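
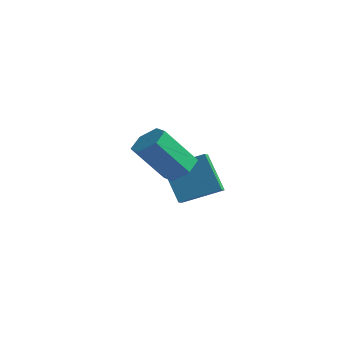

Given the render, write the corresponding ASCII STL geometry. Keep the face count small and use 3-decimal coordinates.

solid 
facet normal 0.464 0.403 -0.789
outer loop
vertex -1.047 -3.673 -0.975
vertex -1.739 -3.233 -1.157
vertex -1.156 -2.907 -0.648
endloop
endfacet
facet normal 0.877 -0.078 0.475
outer loop
vertex -1.047 -3.673 -0.975
vertex -1.156 -2.907 -0.648
vertex -2.029 -4.527 0.699
endloop
endfacet
facet normal 0.877 -0.079 0.474
outer loop
vertex -2.029 -4.527 0.699
vertex -1.156 -2.907 -0.648
vertex -2.137 -3.761 1.026
endloop
endfacet
facet normal -0.463 -0.402 0.789
outer loop
vertex -2.029 -4.527 0.699
vertex -2.137 -3.761 1.026
vertex -2.721 -4.087 0.517
endloop
endfacet
facet normal 0.464 0.403 -0.789
outer loop
vertex -1.156 -2.907 -0.648
vertex -1.739 -3.233 -1.157
vertex -1.848 -2.467 -0.83
endloop
endfacet
facet normal 0.326 0.751 0.574
outer loop
vertex -1.156 -2.907 -0.648
vertex -1.848 -2.467 -0.83
vertex -2.137 -3.761 1.026
endloop
endfacet
facet normal 0.326 0.751 0.574
outer loop
vertex -2.137 -3.761 1.026
vertex -1.848 -2.467 -0.83
vertex -2.83 -3.321 0.844
endloop
endfacet
facet normal -0.463 -0.403 0.789
outer loop
vertex -2.137 -3.761 1.026
vertex -2.83 -3.321 0.844
vertex -2.721 -4.087 0.517
endloop
endfacet
facet normal 0.464 0.403 -0.789
outer loop
vertex -1.848 -2.467 -0.83
vertex -1.739 -3.233 -1.157
vertex -2.431 -2.793 -1.339
endloop
endfacet
facet normal -0.551 0.829 0.100
outer loop
vertex -1.848 -2.467 -0.83
vertex -2.431 -2.793 -1.339
vertex -2.83 -3.321 0.844
endloop
endfacet
facet normal -0.551 0.829 0.100
outer loop
vertex -2.83 -3.321 0.844
vertex -2.431 -2.793 -1.339
vertex -3.413 -3.647 0.335
endloop
endfacet
facet normal -0.464 -0.403 0.789
outer loop
vertex -2.83 -3.321 0.844
vertex -3.413 -3.647 0.335
vertex -2.721 -4.087 0.517
endloop
endfacet
facet normal 0.463 0.402 -0.789
outer loop
vertex -2.431 -2.793 -1.339
vertex -1.739 -3.233 -1.157
vertex -2.323 -3.559 -1.666
endloop
endfacet
facet normal -0.877 0.079 -0.474
outer loop
vertex -2.431 -2.793 -1.339
vertex -2.323 -3.559 -1.666
vertex -3.413 -3.647 0.335
endloop
endfacet
facet normal -0.877 0.078 -0.474
outer loop
vertex -3.413 -3.647 0.335
vertex -2.323 -3.559 -1.666
vertex -3.304 -4.413 0.008
endloop
endfacet
facet normal -0.464 -0.403 0.789
outer loop
vertex -3.413 -3.647 0.335
vertex -3.304 -4.413 0.008
vertex -2.721 -4.087 0.517
endloop
endfacet
facet normal 0.463 0.403 -0.789
outer loop
vertex -2.323 -3.559 -1.666
vertex -1.739 -3.233 -1.157
vertex -1.63 -3.999 -1.484
endloop
endfacet
facet normal -0.326 -0.751 -0.574
outer loop
vertex -2.323 -3.559 -1.666
vertex -1.63 -3.999 -1.484
vertex -3.304 -4.413 0.008
endloop
endfacet
facet normal -0.326 -0.751 -0.574
outer loop
vertex -3.304 -4.413 0.008
vertex -1.63 -3.999 -1.484
vertex -2.612 -4.853 0.19
endloop
endfacet
facet normal -0.464 -0.403 0.789
outer loop
vertex -3.304 -4.413 0.008
vertex -2.612 -4.853 0.19
vertex -2.721 -4.087 0.517
endloop
endfacet
facet normal 0.464 0.403 -0.789
outer loop
vertex -1.63 -3.999 -1.484
vertex -1.739 -3.233 -1.157
vertex -1.047 -3.673 -0.975
endloop
endfacet
facet normal 0.551 -0.829 -0.100
outer loop
vertex -1.63 -3.999 -1.484
vertex -1.047 -3.673 -0.975
vertex -2.612 -4.853 0.19
endloop
endfacet
facet normal 0.551 -0.829 -0.100
outer loop
vertex -2.612 -4.853 0.19
vertex -1.047 -3.673 -0.975
vertex -2.029 -4.527 0.699
endloop
endfacet
facet normal -0.464 -0.403 0.789
outer loop
vertex -2.612 -4.853 0.19
vertex -2.029 -4.527 0.699
vertex -2.721 -4.087 0.517
endloop
endfacet
facet normal -0.558 0.221 0.800
outer loop
vertex -4.996 0.204 -3.292
vertex -3.538 1.235 -2.56
vertex -5.295 0.913 -3.697
endloop
endfacet
facet normal -0.755 -0.535 -0.379
outer loop
vertex -4.162 0.465 -5.32
vertex -4.996 0.204 -3.292
vertex -5.295 0.913 -3.697
endloop
endfacet
facet normal -0.558 0.221 0.800
outer loop
vertex -5.295 0.913 -3.697
vertex -3.538 1.235 -2.56
vertex -3.837 1.945 -2.965
endloop
endfacet
facet normal -0.344 0.816 -0.465
outer loop
vertex -3.837 1.945 -2.965
vertex -4.162 0.465 -5.32
vertex -5.295 0.913 -3.697
endloop
endfacet
facet normal 0.344 -0.816 0.465
outer loop
vertex -4.996 0.204 -3.292
vertex -2.405 0.787 -4.183
vertex -3.538 1.235 -2.56
endloop
endfacet
facet normal -0.755 -0.534 -0.379
outer loop
vertex -3.863 -0.245 -4.915
vertex -4.996 0.204 -3.292
vertex -4.162 0.465 -5.32
endloop
endfacet
facet normal 0.344 -0.816 0.466
outer loop
vertex -3.863 -0.245 -4.915
vertex -2.405 0.787 -4.183
vertex -4.996 0.204 -3.292
endloop
endfacet
facet normal 0.755 0.535 0.380
outer loop
vertex -3.538 1.235 -2.56
vertex -2.405 0.787 -4.183
vertex -3.837 1.945 -2.965
endloop
endfacet
facet normal -0.343 0.816 -0.465
outer loop
vertex -2.704 1.496 -4.588
vertex -4.162 0.465 -5.32
vertex -3.837 1.945 -2.965
endloop
endfacet
facet normal 0.755 0.535 0.379
outer loop
vertex -3.837 1.945 -2.965
vertex -2.405 0.787 -4.183
vertex -2.704 1.496 -4.588
endloop
endfacet
facet normal 0.558 -0.221 -0.800
outer loop
vertex -2.704 1.496 -4.588
vertex -3.863 -0.245 -4.915
vertex -4.162 0.465 -5.32
endloop
endfacet
facet normal 0.558 -0.221 -0.800
outer loop
vertex -2.405 0.787 -4.183
vertex -3.863 -0.245 -4.915
vertex -2.704 1.496 -4.588
endloop
endfacet

endsolid


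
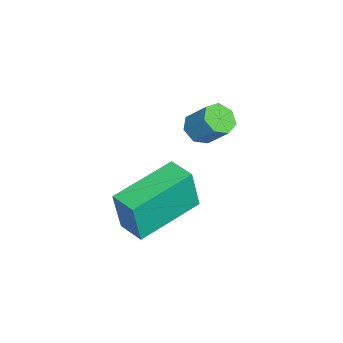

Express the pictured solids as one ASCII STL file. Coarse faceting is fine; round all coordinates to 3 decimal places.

solid 
facet normal -0.676 -0.737 -0.022
outer loop
vertex 4.281 -4.144 3.335
vertex 2.722 -2.725 3.703
vertex 4.117 -3.951 1.897
endloop
endfacet
facet normal 0.729 -0.663 -0.172
outer loop
vertex 4.718 -3.295 1.917
vertex 4.281 -4.144 3.335
vertex 4.117 -3.951 1.897
endloop
endfacet
facet normal -0.676 -0.737 -0.022
outer loop
vertex 4.117 -3.951 1.897
vertex 2.722 -2.725 3.703
vertex 2.558 -2.532 2.265
endloop
endfacet
facet normal -0.112 0.133 -0.985
outer loop
vertex 2.558 -2.532 2.265
vertex 4.718 -3.295 1.917
vertex 4.117 -3.951 1.897
endloop
endfacet
facet normal 0.112 -0.133 0.985
outer loop
vertex 4.281 -4.144 3.335
vertex 3.323 -2.069 3.723
vertex 2.722 -2.725 3.703
endloop
endfacet
facet normal 0.729 -0.663 -0.172
outer loop
vertex 4.882 -3.488 3.355
vertex 4.281 -4.144 3.335
vertex 4.718 -3.295 1.917
endloop
endfacet
facet normal 0.112 -0.133 0.985
outer loop
vertex 4.882 -3.488 3.355
vertex 3.323 -2.069 3.723
vertex 4.281 -4.144 3.335
endloop
endfacet
facet normal -0.729 0.663 0.172
outer loop
vertex 2.722 -2.725 3.703
vertex 3.323 -2.069 3.723
vertex 2.558 -2.532 2.265
endloop
endfacet
facet normal -0.112 0.133 -0.985
outer loop
vertex 3.159 -1.876 2.285
vertex 4.718 -3.295 1.917
vertex 2.558 -2.532 2.265
endloop
endfacet
facet normal -0.729 0.663 0.172
outer loop
vertex 2.558 -2.532 2.265
vertex 3.323 -2.069 3.723
vertex 3.159 -1.876 2.285
endloop
endfacet
facet normal 0.676 0.737 0.022
outer loop
vertex 3.159 -1.876 2.285
vertex 4.882 -3.488 3.355
vertex 4.718 -3.295 1.917
endloop
endfacet
facet normal 0.676 0.737 0.022
outer loop
vertex 3.323 -2.069 3.723
vertex 4.882 -3.488 3.355
vertex 3.159 -1.876 2.285
endloop
endfacet
facet normal -0.316 -0.587 -0.745
outer loop
vertex 1.18 -2.312 3.361
vertex 0.64 -2.208 3.508
vertex 0.97 -1.921 3.142
endloop
endfacet
facet normal 0.848 0.176 -0.499
outer loop
vertex 1.18 -2.312 3.361
vertex 0.97 -1.921 3.142
vertex 1.521 -1.676 4.165
endloop
endfacet
facet normal 0.848 0.176 -0.499
outer loop
vertex 1.521 -1.676 4.165
vertex 0.97 -1.921 3.142
vertex 1.311 -1.286 3.946
endloop
endfacet
facet normal 0.315 0.588 0.745
outer loop
vertex 1.521 -1.676 4.165
vertex 1.311 -1.286 3.946
vertex 0.98 -1.572 4.312
endloop
endfacet
facet normal -0.315 -0.588 -0.745
outer loop
vertex 0.97 -1.921 3.142
vertex 0.64 -2.208 3.508
vertex 0.51 -1.747 3.199
endloop
endfacet
facet normal 0.194 0.728 -0.657
outer loop
vertex 0.97 -1.921 3.142
vertex 0.51 -1.747 3.199
vertex 1.311 -1.286 3.946
endloop
endfacet
facet normal 0.195 0.727 -0.658
outer loop
vertex 1.311 -1.286 3.946
vertex 0.51 -1.747 3.199
vertex 0.851 -1.111 4.003
endloop
endfacet
facet normal 0.316 0.588 0.745
outer loop
vertex 1.311 -1.286 3.946
vertex 0.851 -1.111 4.003
vertex 0.98 -1.572 4.312
endloop
endfacet
facet normal -0.315 -0.588 -0.745
outer loop
vertex 0.51 -1.747 3.199
vertex 0.64 -2.208 3.508
vertex 0.148 -1.919 3.488
endloop
endfacet
facet normal -0.603 0.730 -0.321
outer loop
vertex 0.51 -1.747 3.199
vertex 0.148 -1.919 3.488
vertex 0.851 -1.111 4.003
endloop
endfacet
facet normal -0.604 0.730 -0.320
outer loop
vertex 0.851 -1.111 4.003
vertex 0.148 -1.919 3.488
vertex 0.489 -1.284 4.292
endloop
endfacet
facet normal 0.314 0.588 0.746
outer loop
vertex 0.851 -1.111 4.003
vertex 0.489 -1.284 4.292
vertex 0.98 -1.572 4.312
endloop
endfacet
facet normal -0.315 -0.589 -0.744
outer loop
vertex 0.148 -1.919 3.488
vertex 0.64 -2.208 3.508
vertex 0.156 -2.309 3.793
endloop
endfacet
facet normal -0.949 0.182 0.258
outer loop
vertex 0.148 -1.919 3.488
vertex 0.156 -2.309 3.793
vertex 0.489 -1.284 4.292
endloop
endfacet
facet normal -0.949 0.183 0.258
outer loop
vertex 0.489 -1.284 4.292
vertex 0.156 -2.309 3.793
vertex 0.497 -1.673 4.597
endloop
endfacet
facet normal 0.315 0.590 0.744
outer loop
vertex 0.489 -1.284 4.292
vertex 0.497 -1.673 4.597
vertex 0.98 -1.572 4.312
endloop
endfacet
facet normal -0.315 -0.589 -0.744
outer loop
vertex 0.156 -2.309 3.793
vertex 0.64 -2.208 3.508
vertex 0.528 -2.622 3.883
endloop
endfacet
facet normal -0.578 -0.502 0.643
outer loop
vertex 0.156 -2.309 3.793
vertex 0.528 -2.622 3.883
vertex 0.497 -1.673 4.597
endloop
endfacet
facet normal -0.579 -0.502 0.642
outer loop
vertex 0.497 -1.673 4.597
vertex 0.528 -2.622 3.883
vertex 0.869 -1.987 4.687
endloop
endfacet
facet normal 0.316 0.588 0.744
outer loop
vertex 0.497 -1.673 4.597
vertex 0.869 -1.987 4.687
vertex 0.98 -1.572 4.312
endloop
endfacet
facet normal -0.316 -0.589 -0.744
outer loop
vertex 0.528 -2.622 3.883
vertex 0.64 -2.208 3.508
vertex 0.984 -2.624 3.691
endloop
endfacet
facet normal 0.225 -0.809 0.543
outer loop
vertex 0.528 -2.622 3.883
vertex 0.984 -2.624 3.691
vertex 0.869 -1.987 4.687
endloop
endfacet
facet normal 0.227 -0.808 0.543
outer loop
vertex 0.869 -1.987 4.687
vertex 0.984 -2.624 3.691
vertex 1.325 -1.988 4.495
endloop
endfacet
facet normal 0.315 0.589 0.745
outer loop
vertex 0.869 -1.987 4.687
vertex 1.325 -1.988 4.495
vertex 0.98 -1.572 4.312
endloop
endfacet
facet normal -0.316 -0.589 -0.744
outer loop
vertex 0.984 -2.624 3.691
vertex 0.64 -2.208 3.508
vertex 1.18 -2.312 3.361
endloop
endfacet
facet normal 0.862 -0.505 0.034
outer loop
vertex 0.984 -2.624 3.691
vertex 1.18 -2.312 3.361
vertex 1.325 -1.988 4.495
endloop
endfacet
facet normal 0.862 -0.505 0.034
outer loop
vertex 1.325 -1.988 4.495
vertex 1.18 -2.312 3.361
vertex 1.521 -1.676 4.165
endloop
endfacet
facet normal 0.315 0.589 0.744
outer loop
vertex 1.325 -1.988 4.495
vertex 1.521 -1.676 4.165
vertex 0.98 -1.572 4.312
endloop
endfacet

endsolid


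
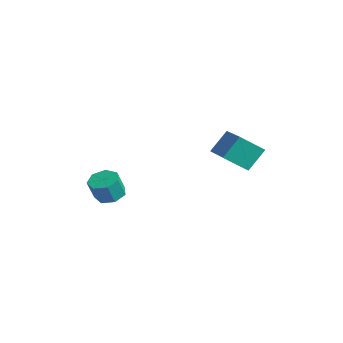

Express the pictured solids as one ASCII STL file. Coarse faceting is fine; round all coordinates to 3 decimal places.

solid 
facet normal -0.917 0.275 -0.290
outer loop
vertex 0.574 2.495 1.674
vertex 1.035 3.301 0.979
vertex 0.615 1.743 0.831
endloop
endfacet
facet normal -0.398 -0.694 0.600
outer loop
vertex 2.165 1.279 1.321
vertex 0.574 2.495 1.674
vertex 0.615 1.743 0.831
endloop
endfacet
facet normal -0.917 0.275 -0.291
outer loop
vertex 0.615 1.743 0.831
vertex 1.035 3.301 0.979
vertex 1.077 2.549 0.136
endloop
endfacet
facet normal 0.037 -0.665 -0.746
outer loop
vertex 1.077 2.549 0.136
vertex 2.165 1.279 1.321
vertex 0.615 1.743 0.831
endloop
endfacet
facet normal -0.037 0.665 0.746
outer loop
vertex 0.574 2.495 1.674
vertex 2.585 2.837 1.469
vertex 1.035 3.301 0.979
endloop
endfacet
facet normal -0.398 -0.694 0.600
outer loop
vertex 2.123 2.031 2.164
vertex 0.574 2.495 1.674
vertex 2.165 1.279 1.321
endloop
endfacet
facet normal -0.037 0.665 0.746
outer loop
vertex 2.123 2.031 2.164
vertex 2.585 2.837 1.469
vertex 0.574 2.495 1.674
endloop
endfacet
facet normal 0.397 0.694 -0.600
outer loop
vertex 1.035 3.301 0.979
vertex 2.585 2.837 1.469
vertex 1.077 2.549 0.136
endloop
endfacet
facet normal 0.037 -0.665 -0.746
outer loop
vertex 2.626 2.085 0.626
vertex 2.165 1.279 1.321
vertex 1.077 2.549 0.136
endloop
endfacet
facet normal 0.398 0.694 -0.600
outer loop
vertex 1.077 2.549 0.136
vertex 2.585 2.837 1.469
vertex 2.626 2.085 0.626
endloop
endfacet
facet normal 0.917 -0.274 0.290
outer loop
vertex 2.626 2.085 0.626
vertex 2.123 2.031 2.164
vertex 2.165 1.279 1.321
endloop
endfacet
facet normal 0.917 -0.275 0.290
outer loop
vertex 2.585 2.837 1.469
vertex 2.123 2.031 2.164
vertex 2.626 2.085 0.626
endloop
endfacet
facet normal -0.074 0.361 -0.929
outer loop
vertex -2.515 -0.106 -2.451
vertex -3.047 -0.467 -2.549
vertex -3.006 0.138 -2.317
endloop
endfacet
facet normal 0.488 0.826 0.283
outer loop
vertex -2.515 -0.106 -2.451
vertex -3.006 0.138 -2.317
vertex -2.441 -0.472 -1.512
endloop
endfacet
facet normal 0.490 0.825 0.282
outer loop
vertex -2.441 -0.472 -1.512
vertex -3.006 0.138 -2.317
vertex -2.931 -0.227 -1.378
endloop
endfacet
facet normal 0.073 -0.362 0.929
outer loop
vertex -2.441 -0.472 -1.512
vertex -2.931 -0.227 -1.378
vertex -2.973 -0.833 -1.611
endloop
endfacet
facet normal -0.073 0.361 -0.930
outer loop
vertex -3.006 0.138 -2.317
vertex -3.047 -0.467 -2.549
vertex -3.527 -0.073 -2.358
endloop
endfacet
facet normal -0.374 0.854 0.362
outer loop
vertex -3.006 0.138 -2.317
vertex -3.527 -0.073 -2.358
vertex -2.931 -0.227 -1.378
endloop
endfacet
facet normal -0.374 0.854 0.361
outer loop
vertex -2.931 -0.227 -1.378
vertex -3.527 -0.073 -2.358
vertex -3.453 -0.438 -1.419
endloop
endfacet
facet normal 0.073 -0.362 0.929
outer loop
vertex -2.931 -0.227 -1.378
vertex -3.453 -0.438 -1.419
vertex -2.973 -0.833 -1.611
endloop
endfacet
facet normal -0.073 0.362 -0.929
outer loop
vertex -3.527 -0.073 -2.358
vertex -3.047 -0.467 -2.549
vertex -3.687 -0.581 -2.543
endloop
endfacet
facet normal -0.956 0.240 0.169
outer loop
vertex -3.527 -0.073 -2.358
vertex -3.687 -0.581 -2.543
vertex -3.453 -0.438 -1.419
endloop
endfacet
facet normal -0.956 0.239 0.169
outer loop
vertex -3.453 -0.438 -1.419
vertex -3.687 -0.581 -2.543
vertex -3.613 -0.947 -1.604
endloop
endfacet
facet normal 0.075 -0.361 0.929
outer loop
vertex -3.453 -0.438 -1.419
vertex -3.613 -0.947 -1.604
vertex -2.973 -0.833 -1.611
endloop
endfacet
facet normal -0.073 0.362 -0.929
outer loop
vertex -3.687 -0.581 -2.543
vertex -3.047 -0.467 -2.549
vertex -3.365 -1.003 -2.733
endloop
endfacet
facet normal -0.818 -0.555 -0.152
outer loop
vertex -3.687 -0.581 -2.543
vertex -3.365 -1.003 -2.733
vertex -3.613 -0.947 -1.604
endloop
endfacet
facet normal -0.818 -0.555 -0.152
outer loop
vertex -3.613 -0.947 -1.604
vertex -3.365 -1.003 -2.733
vertex -3.291 -1.369 -1.794
endloop
endfacet
facet normal 0.075 -0.362 0.929
outer loop
vertex -3.613 -0.947 -1.604
vertex -3.291 -1.369 -1.794
vertex -2.973 -0.833 -1.611
endloop
endfacet
facet normal -0.074 0.363 -0.929
outer loop
vertex -3.365 -1.003 -2.733
vertex -3.047 -0.467 -2.549
vertex -2.804 -1.022 -2.785
endloop
endfacet
facet normal -0.065 -0.931 -0.358
outer loop
vertex -3.365 -1.003 -2.733
vertex -2.804 -1.022 -2.785
vertex -3.291 -1.369 -1.794
endloop
endfacet
facet normal -0.065 -0.931 -0.358
outer loop
vertex -3.291 -1.369 -1.794
vertex -2.804 -1.022 -2.785
vertex -2.73 -1.388 -1.846
endloop
endfacet
facet normal 0.074 -0.361 0.930
outer loop
vertex -3.291 -1.369 -1.794
vertex -2.73 -1.388 -1.846
vertex -2.973 -0.833 -1.611
endloop
endfacet
facet normal -0.073 0.363 -0.929
outer loop
vertex -2.804 -1.022 -2.785
vertex -3.047 -0.467 -2.549
vertex -2.426 -0.623 -2.659
endloop
endfacet
facet normal 0.738 -0.607 -0.295
outer loop
vertex -2.804 -1.022 -2.785
vertex -2.426 -0.623 -2.659
vertex -2.73 -1.388 -1.846
endloop
endfacet
facet normal 0.737 -0.607 -0.296
outer loop
vertex -2.73 -1.388 -1.846
vertex -2.426 -0.623 -2.659
vertex -2.351 -0.989 -1.721
endloop
endfacet
facet normal 0.074 -0.361 0.930
outer loop
vertex -2.73 -1.388 -1.846
vertex -2.351 -0.989 -1.721
vertex -2.973 -0.833 -1.611
endloop
endfacet
facet normal -0.074 0.361 -0.930
outer loop
vertex -2.426 -0.623 -2.659
vertex -3.047 -0.467 -2.549
vertex -2.515 -0.106 -2.451
endloop
endfacet
facet normal 0.985 0.174 -0.011
outer loop
vertex -2.426 -0.623 -2.659
vertex -2.515 -0.106 -2.451
vertex -2.351 -0.989 -1.721
endloop
endfacet
facet normal 0.984 0.175 -0.009
outer loop
vertex -2.351 -0.989 -1.721
vertex -2.515 -0.106 -2.451
vertex -2.441 -0.472 -1.512
endloop
endfacet
facet normal 0.073 -0.363 0.929
outer loop
vertex -2.351 -0.989 -1.721
vertex -2.441 -0.472 -1.512
vertex -2.973 -0.833 -1.611
endloop
endfacet

endsolid


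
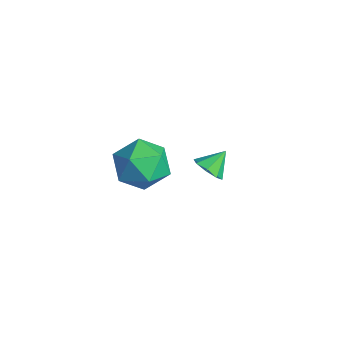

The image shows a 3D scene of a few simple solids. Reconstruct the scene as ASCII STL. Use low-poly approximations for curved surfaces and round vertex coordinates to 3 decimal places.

solid 
facet normal -0.648 0.719 -0.249
outer loop
vertex 2.549 -2.979 0.534
vertex 1.786 -3.384 1.349
vertex 2.588 -2.559 1.644
endloop
endfacet
facet normal 0.024 0.935 -0.355
outer loop
vertex 2.549 -2.979 0.534
vertex 2.588 -2.559 1.644
vertex 3.597 -2.804 1.066
endloop
endfacet
facet normal 0.332 0.481 -0.812
outer loop
vertex 2.549 -2.979 0.534
vertex 3.597 -2.804 1.066
vertex 3.418 -3.781 0.414
endloop
endfacet
facet normal -0.150 -0.015 -0.989
outer loop
vertex 2.549 -2.979 0.534
vertex 3.418 -3.781 0.414
vertex 2.299 -4.14 0.589
endloop
endfacet
facet normal -0.756 0.132 -0.642
outer loop
vertex 2.549 -2.979 0.534
vertex 2.299 -4.14 0.589
vertex 1.786 -3.384 1.349
endloop
endfacet
facet normal 0.369 0.890 0.267
outer loop
vertex 3.597 -2.804 1.066
vertex 2.588 -2.559 1.644
vertex 3.481 -3.1 2.211
endloop
endfacet
facet normal -0.718 0.541 0.438
outer loop
vertex 2.588 -2.559 1.644
vertex 1.786 -3.384 1.349
vertex 2.362 -3.459 2.386
endloop
endfacet
facet normal -0.892 -0.408 -0.196
outer loop
vertex 1.786 -3.384 1.349
vertex 2.299 -4.14 0.589
vertex 2.183 -4.436 1.734
endloop
endfacet
facet normal 0.089 -0.647 -0.757
outer loop
vertex 2.299 -4.14 0.589
vertex 3.418 -3.781 0.414
vertex 3.192 -4.681 1.156
endloop
endfacet
facet normal 0.868 0.155 -0.471
outer loop
vertex 3.418 -3.781 0.414
vertex 3.597 -2.804 1.066
vertex 3.994 -3.856 1.451
endloop
endfacet
facet normal 0.150 0.015 0.989
outer loop
vertex 3.231 -4.261 2.266
vertex 3.481 -3.1 2.211
vertex 2.362 -3.459 2.386
endloop
endfacet
facet normal -0.332 -0.481 0.812
outer loop
vertex 3.231 -4.261 2.266
vertex 2.362 -3.459 2.386
vertex 2.183 -4.436 1.734
endloop
endfacet
facet normal -0.024 -0.935 0.355
outer loop
vertex 3.231 -4.261 2.266
vertex 2.183 -4.436 1.734
vertex 3.192 -4.681 1.156
endloop
endfacet
facet normal 0.648 -0.719 0.249
outer loop
vertex 3.231 -4.261 2.266
vertex 3.192 -4.681 1.156
vertex 3.994 -3.856 1.451
endloop
endfacet
facet normal 0.756 -0.132 0.642
outer loop
vertex 3.231 -4.261 2.266
vertex 3.994 -3.856 1.451
vertex 3.481 -3.1 2.211
endloop
endfacet
facet normal -0.089 0.647 0.757
outer loop
vertex 2.362 -3.459 2.386
vertex 3.481 -3.1 2.211
vertex 2.588 -2.559 1.644
endloop
endfacet
facet normal -0.868 -0.155 0.471
outer loop
vertex 2.183 -4.436 1.734
vertex 2.362 -3.459 2.386
vertex 1.786 -3.384 1.349
endloop
endfacet
facet normal -0.369 -0.890 -0.267
outer loop
vertex 3.192 -4.681 1.156
vertex 2.183 -4.436 1.734
vertex 2.299 -4.14 0.589
endloop
endfacet
facet normal 0.718 -0.541 -0.438
outer loop
vertex 3.994 -3.856 1.451
vertex 3.192 -4.681 1.156
vertex 3.418 -3.781 0.414
endloop
endfacet
facet normal 0.892 0.408 0.196
outer loop
vertex 3.481 -3.1 2.211
vertex 3.994 -3.856 1.451
vertex 3.597 -2.804 1.066
endloop
endfacet
facet normal 0.098 -0.754 -0.649
outer loop
vertex 0.669 0.939 -3.67
vertex 0.096 0.604 -3.367
vertex 0.186 1.083 -3.91
endloop
endfacet
facet normal 0.372 0.905 -0.206
outer loop
vertex 0.669 0.939 -3.67
vertex 0.186 1.083 -3.91
vertex -0.016 1.456 -2.633
endloop
endfacet
facet normal 0.098 -0.754 -0.649
outer loop
vertex 0.186 1.083 -3.91
vertex 0.096 0.604 -3.367
vertex -0.351 0.946 -3.832
endloop
endfacet
facet normal -0.277 0.910 -0.310
outer loop
vertex 0.186 1.083 -3.91
vertex -0.351 0.946 -3.832
vertex -0.016 1.456 -2.633
endloop
endfacet
facet normal 0.098 -0.754 -0.649
outer loop
vertex -0.351 0.946 -3.832
vertex 0.096 0.604 -3.367
vertex -0.625 0.609 -3.482
endloop
endfacet
facet normal -0.794 0.607 -0.037
outer loop
vertex -0.351 0.946 -3.832
vertex -0.625 0.609 -3.482
vertex -0.016 1.456 -2.633
endloop
endfacet
facet normal 0.098 -0.754 -0.650
outer loop
vertex -0.625 0.609 -3.482
vertex 0.096 0.604 -3.367
vertex -0.478 0.268 -3.064
endloop
endfacet
facet normal -0.875 0.176 0.451
outer loop
vertex -0.625 0.609 -3.482
vertex -0.478 0.268 -3.064
vertex -0.016 1.456 -2.633
endloop
endfacet
facet normal 0.100 -0.755 -0.648
outer loop
vertex -0.478 0.268 -3.064
vertex 0.096 0.604 -3.367
vertex 0.006 0.125 -2.823
endloop
endfacet
facet normal -0.473 -0.132 0.871
outer loop
vertex -0.478 0.268 -3.064
vertex 0.006 0.125 -2.823
vertex -0.016 1.456 -2.633
endloop
endfacet
facet normal 0.097 -0.755 -0.649
outer loop
vertex 0.006 0.125 -2.823
vertex 0.096 0.604 -3.367
vertex 0.542 0.261 -2.901
endloop
endfacet
facet normal 0.176 -0.136 0.975
outer loop
vertex 0.006 0.125 -2.823
vertex 0.542 0.261 -2.901
vertex -0.016 1.456 -2.633
endloop
endfacet
facet normal 0.099 -0.754 -0.650
outer loop
vertex 0.542 0.261 -2.901
vertex 0.096 0.604 -3.367
vertex 0.816 0.599 -3.251
endloop
endfacet
facet normal 0.692 0.166 0.702
outer loop
vertex 0.542 0.261 -2.901
vertex 0.816 0.599 -3.251
vertex -0.016 1.456 -2.633
endloop
endfacet
facet normal 0.099 -0.755 -0.648
outer loop
vertex 0.816 0.599 -3.251
vertex 0.096 0.604 -3.367
vertex 0.669 0.939 -3.67
endloop
endfacet
facet normal 0.773 0.597 0.213
outer loop
vertex 0.816 0.599 -3.251
vertex 0.669 0.939 -3.67
vertex -0.016 1.456 -2.633
endloop
endfacet

endsolid


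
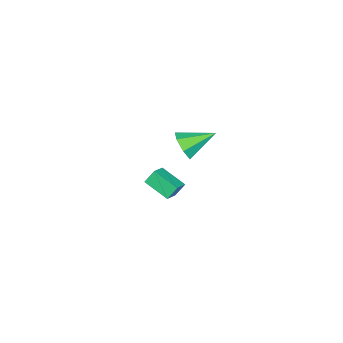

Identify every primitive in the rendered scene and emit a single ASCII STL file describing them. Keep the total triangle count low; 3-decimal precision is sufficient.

solid 
facet normal 0.568 -0.696 -0.439
outer loop
vertex 3.318 1.663 4.076
vertex 2.89 1.772 3.35
vertex 3.59 2.174 3.618
endloop
endfacet
facet normal 0.435 0.461 0.773
outer loop
vertex 3.318 1.663 4.076
vertex 3.59 2.174 3.618
vertex 1.93 2.948 4.09
endloop
endfacet
facet normal 0.568 -0.697 -0.438
outer loop
vertex 3.59 2.174 3.618
vertex 2.89 1.772 3.35
vertex 3.335 2.381 2.958
endloop
endfacet
facet normal 0.445 0.889 0.107
outer loop
vertex 3.59 2.174 3.618
vertex 3.335 2.381 2.958
vertex 1.93 2.948 4.09
endloop
endfacet
facet normal 0.568 -0.697 -0.438
outer loop
vertex 3.335 2.381 2.958
vertex 2.89 1.772 3.35
vertex 2.745 2.13 2.592
endloop
endfacet
facet normal -0.056 0.863 -0.502
outer loop
vertex 3.335 2.381 2.958
vertex 2.745 2.13 2.592
vertex 1.93 2.948 4.09
endloop
endfacet
facet normal 0.569 -0.696 -0.438
outer loop
vertex 2.745 2.13 2.592
vertex 2.89 1.772 3.35
vertex 2.265 1.609 2.797
endloop
endfacet
facet normal -0.693 0.403 -0.597
outer loop
vertex 2.745 2.13 2.592
vertex 2.265 1.609 2.797
vertex 1.93 2.948 4.09
endloop
endfacet
facet normal 0.569 -0.695 -0.439
outer loop
vertex 2.265 1.609 2.797
vertex 2.89 1.772 3.35
vertex 2.256 1.21 3.418
endloop
endfacet
facet normal -0.984 -0.143 -0.106
outer loop
vertex 2.265 1.609 2.797
vertex 2.256 1.21 3.418
vertex 1.93 2.948 4.09
endloop
endfacet
facet normal 0.570 -0.696 -0.438
outer loop
vertex 2.256 1.21 3.418
vertex 2.89 1.772 3.35
vertex 2.724 1.235 3.987
endloop
endfacet
facet normal -0.711 -0.366 0.601
outer loop
vertex 2.256 1.21 3.418
vertex 2.724 1.235 3.987
vertex 1.93 2.948 4.09
endloop
endfacet
facet normal 0.568 -0.696 -0.439
outer loop
vertex 2.724 1.235 3.987
vertex 2.89 1.772 3.35
vertex 3.318 1.663 4.076
endloop
endfacet
facet normal -0.079 -0.096 0.992
outer loop
vertex 2.724 1.235 3.987
vertex 3.318 1.663 4.076
vertex 1.93 2.948 4.09
endloop
endfacet
facet normal -0.913 -0.073 -0.402
outer loop
vertex -1.328 -1.834 -2.573
vertex -1.167 -0.433 -3.192
vertex -0.977 -2.198 -3.305
endloop
endfacet
facet normal -0.105 -0.910 0.402
outer loop
vertex -0.073 -2.127 -2.908
vertex -1.328 -1.834 -2.573
vertex -0.977 -2.198 -3.305
endloop
endfacet
facet normal -0.913 -0.073 -0.401
outer loop
vertex -0.977 -2.198 -3.305
vertex -1.167 -0.433 -3.192
vertex -0.816 -0.798 -3.925
endloop
endfacet
facet normal 0.394 -0.410 -0.823
outer loop
vertex -0.816 -0.798 -3.925
vertex -0.073 -2.127 -2.908
vertex -0.977 -2.198 -3.305
endloop
endfacet
facet normal -0.394 0.409 0.823
outer loop
vertex -1.328 -1.834 -2.573
vertex -0.263 -0.362 -2.795
vertex -1.167 -0.433 -3.192
endloop
endfacet
facet normal -0.105 -0.909 0.403
outer loop
vertex -0.424 -1.762 -2.175
vertex -1.328 -1.834 -2.573
vertex -0.073 -2.127 -2.908
endloop
endfacet
facet normal -0.395 0.410 0.822
outer loop
vertex -0.424 -1.762 -2.175
vertex -0.263 -0.362 -2.795
vertex -1.328 -1.834 -2.573
endloop
endfacet
facet normal 0.105 0.909 -0.402
outer loop
vertex -1.167 -0.433 -3.192
vertex -0.263 -0.362 -2.795
vertex -0.816 -0.798 -3.925
endloop
endfacet
facet normal 0.395 -0.409 -0.823
outer loop
vertex 0.088 -0.726 -3.527
vertex -0.073 -2.127 -2.908
vertex -0.816 -0.798 -3.925
endloop
endfacet
facet normal 0.105 0.910 -0.402
outer loop
vertex -0.816 -0.798 -3.925
vertex -0.263 -0.362 -2.795
vertex 0.088 -0.726 -3.527
endloop
endfacet
facet normal 0.913 0.072 0.401
outer loop
vertex 0.088 -0.726 -3.527
vertex -0.424 -1.762 -2.175
vertex -0.073 -2.127 -2.908
endloop
endfacet
facet normal 0.913 0.073 0.402
outer loop
vertex -0.263 -0.362 -2.795
vertex -0.424 -1.762 -2.175
vertex 0.088 -0.726 -3.527
endloop
endfacet

endsolid


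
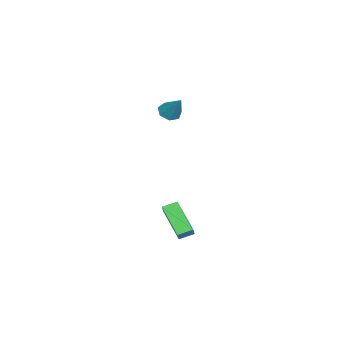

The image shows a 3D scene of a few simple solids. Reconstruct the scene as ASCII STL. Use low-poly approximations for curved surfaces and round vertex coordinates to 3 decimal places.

solid 
facet normal -0.714 -0.065 -0.697
outer loop
vertex 1.669 -0.754 -3.721
vertex 1.305 0.037 -3.422
vertex 2.934 0.358 -5.122
endloop
endfacet
facet normal 0.395 -0.859 -0.325
outer loop
vertex 3.655 0.423 -4.418
vertex 1.669 -0.754 -3.721
vertex 2.934 0.358 -5.122
endloop
endfacet
facet normal -0.714 -0.065 -0.697
outer loop
vertex 2.934 0.358 -5.122
vertex 1.305 0.037 -3.422
vertex 2.57 1.148 -4.823
endloop
endfacet
facet normal 0.578 0.508 -0.639
outer loop
vertex 2.57 1.148 -4.823
vertex 3.655 0.423 -4.418
vertex 2.934 0.358 -5.122
endloop
endfacet
facet normal -0.578 -0.508 0.639
outer loop
vertex 1.669 -0.754 -3.721
vertex 2.026 0.102 -2.718
vertex 1.305 0.037 -3.422
endloop
endfacet
facet normal 0.395 -0.859 -0.324
outer loop
vertex 2.39 -0.688 -3.017
vertex 1.669 -0.754 -3.721
vertex 3.655 0.423 -4.418
endloop
endfacet
facet normal -0.578 -0.508 0.639
outer loop
vertex 2.39 -0.688 -3.017
vertex 2.026 0.102 -2.718
vertex 1.669 -0.754 -3.721
endloop
endfacet
facet normal -0.395 0.859 0.325
outer loop
vertex 1.305 0.037 -3.422
vertex 2.026 0.102 -2.718
vertex 2.57 1.148 -4.823
endloop
endfacet
facet normal 0.578 0.508 -0.639
outer loop
vertex 3.291 1.214 -4.119
vertex 3.655 0.423 -4.418
vertex 2.57 1.148 -4.823
endloop
endfacet
facet normal -0.396 0.859 0.325
outer loop
vertex 2.57 1.148 -4.823
vertex 2.026 0.102 -2.718
vertex 3.291 1.214 -4.119
endloop
endfacet
facet normal 0.714 0.065 0.697
outer loop
vertex 3.291 1.214 -4.119
vertex 2.39 -0.688 -3.017
vertex 3.655 0.423 -4.418
endloop
endfacet
facet normal 0.714 0.065 0.697
outer loop
vertex 2.026 0.102 -2.718
vertex 2.39 -0.688 -3.017
vertex 3.291 1.214 -4.119
endloop
endfacet
facet normal -0.462 -0.469 -0.753
outer loop
vertex -0.428 -0.833 2.339
vertex -1.009 -0.927 2.754
vertex -0.854 -0.377 2.316
endloop
endfacet
facet normal 0.695 0.632 -0.343
outer loop
vertex -0.428 -0.833 2.339
vertex -0.854 -0.377 2.316
vertex -0.231 -0.133 4.026
endloop
endfacet
facet normal -0.461 -0.470 -0.753
outer loop
vertex -0.854 -0.377 2.316
vertex -1.009 -0.927 2.754
vertex -1.397 -0.335 2.622
endloop
endfacet
facet normal -0.003 0.990 -0.140
outer loop
vertex -0.854 -0.377 2.316
vertex -1.397 -0.335 2.622
vertex -0.231 -0.133 4.026
endloop
endfacet
facet normal -0.460 -0.470 -0.754
outer loop
vertex -1.397 -0.335 2.622
vertex -1.009 -0.927 2.754
vertex -1.648 -0.739 3.027
endloop
endfacet
facet normal -0.574 0.729 0.372
outer loop
vertex -1.397 -0.335 2.622
vertex -1.648 -0.739 3.027
vertex -0.231 -0.133 4.026
endloop
endfacet
facet normal -0.460 -0.470 -0.753
outer loop
vertex -1.648 -0.739 3.027
vertex -1.009 -0.927 2.754
vertex -1.418 -1.284 3.227
endloop
endfacet
facet normal -0.589 0.047 0.807
outer loop
vertex -1.648 -0.739 3.027
vertex -1.418 -1.284 3.227
vertex -0.231 -0.133 4.026
endloop
endfacet
facet normal -0.461 -0.469 -0.753
outer loop
vertex -1.418 -1.284 3.227
vertex -1.009 -0.927 2.754
vertex -0.88 -1.561 3.07
endloop
endfacet
facet normal -0.036 -0.545 0.838
outer loop
vertex -1.418 -1.284 3.227
vertex -0.88 -1.561 3.07
vertex -0.231 -0.133 4.026
endloop
endfacet
facet normal -0.461 -0.469 -0.753
outer loop
vertex -0.88 -1.561 3.07
vertex -1.009 -0.927 2.754
vertex -0.439 -1.36 2.675
endloop
endfacet
facet normal 0.668 -0.599 0.441
outer loop
vertex -0.88 -1.561 3.07
vertex -0.439 -1.36 2.675
vertex -0.231 -0.133 4.026
endloop
endfacet
facet normal -0.461 -0.470 -0.752
outer loop
vertex -0.439 -1.36 2.675
vertex -1.009 -0.927 2.754
vertex -0.428 -0.833 2.339
endloop
endfacet
facet normal 0.994 -0.075 -0.085
outer loop
vertex -0.439 -1.36 2.675
vertex -0.428 -0.833 2.339
vertex -0.231 -0.133 4.026
endloop
endfacet

endsolid


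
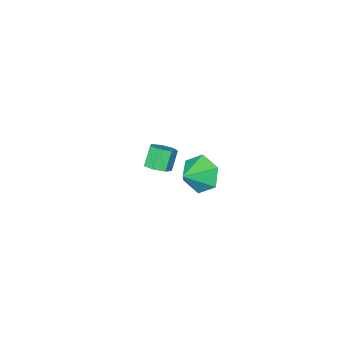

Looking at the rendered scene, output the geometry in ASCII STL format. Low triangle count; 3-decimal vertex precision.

solid 
facet normal -0.890 -0.150 -0.431
outer loop
vertex -3.107 -2.582 -4.272
vertex -3.559 -1.887 -3.58
vertex -3.164 -1.533 -4.52
endloop
endfacet
facet normal 0.887 -0.060 -0.458
outer loop
vertex -3.107 -2.582 -4.272
vertex -3.164 -1.533 -4.52
vertex -2.401 -1.693 -3.02
endloop
endfacet
facet normal -0.890 -0.149 -0.430
outer loop
vertex -3.164 -1.533 -4.52
vertex -3.559 -1.887 -3.58
vertex -3.615 -0.838 -3.828
endloop
endfacet
facet normal 0.667 0.697 -0.265
outer loop
vertex -3.164 -1.533 -4.52
vertex -3.615 -0.838 -3.828
vertex -2.401 -1.693 -3.02
endloop
endfacet
facet normal -0.890 -0.149 -0.430
outer loop
vertex -3.615 -0.838 -3.828
vertex -3.559 -1.887 -3.58
vertex -4.01 -1.192 -2.887
endloop
endfacet
facet normal 0.300 0.845 0.444
outer loop
vertex -3.615 -0.838 -3.828
vertex -4.01 -1.192 -2.887
vertex -2.401 -1.693 -3.02
endloop
endfacet
facet normal -0.891 -0.150 -0.429
outer loop
vertex -4.01 -1.192 -2.887
vertex -3.559 -1.887 -3.58
vertex -3.953 -2.242 -2.639
endloop
endfacet
facet normal 0.153 0.235 0.960
outer loop
vertex -4.01 -1.192 -2.887
vertex -3.953 -2.242 -2.639
vertex -2.401 -1.693 -3.02
endloop
endfacet
facet normal -0.890 -0.150 -0.430
outer loop
vertex -3.953 -2.242 -2.639
vertex -3.559 -1.887 -3.58
vertex -3.502 -2.937 -3.331
endloop
endfacet
facet normal 0.373 -0.522 0.767
outer loop
vertex -3.953 -2.242 -2.639
vertex -3.502 -2.937 -3.331
vertex -2.401 -1.693 -3.02
endloop
endfacet
facet normal -0.890 -0.150 -0.430
outer loop
vertex -3.502 -2.937 -3.331
vertex -3.559 -1.887 -3.58
vertex -3.107 -2.582 -4.272
endloop
endfacet
facet normal 0.740 -0.670 0.058
outer loop
vertex -3.502 -2.937 -3.331
vertex -3.107 -2.582 -4.272
vertex -2.401 -1.693 -3.02
endloop
endfacet
facet normal 0.479 0.235 -0.846
outer loop
vertex 1.643 1.598 1.889
vertex 1.212 1.313 1.566
vertex 1.233 1.897 1.74
endloop
endfacet
facet normal 0.412 0.791 0.452
outer loop
vertex 1.643 1.598 1.889
vertex 1.233 1.897 1.74
vertex 1.14 1.352 2.778
endloop
endfacet
facet normal 0.412 0.791 0.452
outer loop
vertex 1.14 1.352 2.778
vertex 1.233 1.897 1.74
vertex 0.73 1.651 2.628
endloop
endfacet
facet normal -0.480 -0.234 0.846
outer loop
vertex 1.14 1.352 2.778
vertex 0.73 1.651 2.628
vertex 0.708 1.067 2.454
endloop
endfacet
facet normal 0.480 0.235 -0.845
outer loop
vertex 1.233 1.897 1.74
vertex 1.212 1.313 1.566
vertex 0.807 1.756 1.459
endloop
endfacet
facet normal -0.350 0.935 0.061
outer loop
vertex 1.233 1.897 1.74
vertex 0.807 1.756 1.459
vertex 0.73 1.651 2.628
endloop
endfacet
facet normal -0.347 0.936 0.061
outer loop
vertex 0.73 1.651 2.628
vertex 0.807 1.756 1.459
vertex 0.303 1.511 2.347
endloop
endfacet
facet normal -0.480 -0.234 0.846
outer loop
vertex 0.73 1.651 2.628
vertex 0.303 1.511 2.347
vertex 0.708 1.067 2.454
endloop
endfacet
facet normal 0.479 0.234 -0.846
outer loop
vertex 0.807 1.756 1.459
vertex 1.212 1.313 1.566
vertex 0.685 1.282 1.259
endloop
endfacet
facet normal -0.846 0.377 -0.376
outer loop
vertex 0.807 1.756 1.459
vertex 0.685 1.282 1.259
vertex 0.303 1.511 2.347
endloop
endfacet
facet normal -0.847 0.374 -0.376
outer loop
vertex 0.303 1.511 2.347
vertex 0.685 1.282 1.259
vertex 0.182 1.036 2.147
endloop
endfacet
facet normal -0.480 -0.234 0.846
outer loop
vertex 0.303 1.511 2.347
vertex 0.182 1.036 2.147
vertex 0.708 1.067 2.454
endloop
endfacet
facet normal 0.479 0.233 -0.846
outer loop
vertex 0.685 1.282 1.259
vertex 1.212 1.313 1.566
vertex 0.96 0.83 1.29
endloop
endfacet
facet normal -0.708 -0.467 -0.530
outer loop
vertex 0.685 1.282 1.259
vertex 0.96 0.83 1.29
vertex 0.182 1.036 2.147
endloop
endfacet
facet normal -0.707 -0.468 -0.530
outer loop
vertex 0.182 1.036 2.147
vertex 0.96 0.83 1.29
vertex 0.457 0.585 2.178
endloop
endfacet
facet normal -0.480 -0.234 0.846
outer loop
vertex 0.182 1.036 2.147
vertex 0.457 0.585 2.178
vertex 0.708 1.067 2.454
endloop
endfacet
facet normal 0.479 0.234 -0.846
outer loop
vertex 0.96 0.83 1.29
vertex 1.212 1.313 1.566
vertex 1.425 0.743 1.529
endloop
endfacet
facet normal -0.034 -0.958 -0.283
outer loop
vertex 0.96 0.83 1.29
vertex 1.425 0.743 1.529
vertex 0.457 0.585 2.178
endloop
endfacet
facet normal -0.035 -0.958 -0.285
outer loop
vertex 0.457 0.585 2.178
vertex 1.425 0.743 1.529
vertex 0.921 0.497 2.417
endloop
endfacet
facet normal -0.480 -0.234 0.845
outer loop
vertex 0.457 0.585 2.178
vertex 0.921 0.497 2.417
vertex 0.708 1.067 2.454
endloop
endfacet
facet normal 0.481 0.234 -0.845
outer loop
vertex 1.425 0.743 1.529
vertex 1.212 1.313 1.566
vertex 1.728 1.084 1.796
endloop
endfacet
facet normal 0.664 -0.727 0.175
outer loop
vertex 1.425 0.743 1.529
vertex 1.728 1.084 1.796
vertex 0.921 0.497 2.417
endloop
endfacet
facet normal 0.663 -0.728 0.174
outer loop
vertex 0.921 0.497 2.417
vertex 1.728 1.084 1.796
vertex 1.225 0.838 2.684
endloop
endfacet
facet normal -0.480 -0.234 0.845
outer loop
vertex 0.921 0.497 2.417
vertex 1.225 0.838 2.684
vertex 0.708 1.067 2.454
endloop
endfacet
facet normal 0.480 0.232 -0.846
outer loop
vertex 1.728 1.084 1.796
vertex 1.212 1.313 1.566
vertex 1.643 1.598 1.889
endloop
endfacet
facet normal 0.863 0.052 0.503
outer loop
vertex 1.728 1.084 1.796
vertex 1.643 1.598 1.889
vertex 1.225 0.838 2.684
endloop
endfacet
facet normal 0.863 0.051 0.502
outer loop
vertex 1.225 0.838 2.684
vertex 1.643 1.598 1.889
vertex 1.14 1.352 2.778
endloop
endfacet
facet normal -0.480 -0.234 0.846
outer loop
vertex 1.225 0.838 2.684
vertex 1.14 1.352 2.778
vertex 0.708 1.067 2.454
endloop
endfacet

endsolid


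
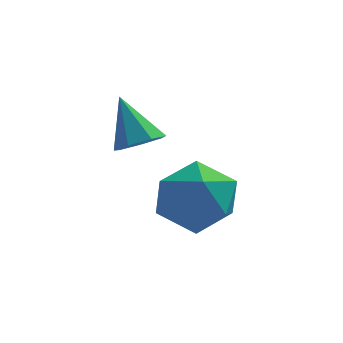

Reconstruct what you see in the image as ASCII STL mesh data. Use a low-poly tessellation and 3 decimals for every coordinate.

solid 
facet normal -0.979 0.184 0.092
outer loop
vertex 0.543 -0.226 0.352
vertex 0.304 -1.191 -0.26
vertex 0.403 -1.247 0.901
endloop
endfacet
facet normal -0.618 0.436 0.654
outer loop
vertex 0.543 -0.226 0.352
vertex 0.403 -1.247 0.901
vertex 1.258 -0.522 1.226
endloop
endfacet
facet normal -0.132 0.901 0.413
outer loop
vertex 0.543 -0.226 0.352
vertex 1.258 -0.522 1.226
vertex 1.688 -0.018 0.265
endloop
endfacet
facet normal -0.192 0.935 -0.297
outer loop
vertex 0.543 -0.226 0.352
vertex 1.688 -0.018 0.265
vertex 1.099 -0.431 -0.653
endloop
endfacet
facet normal -0.715 0.492 -0.496
outer loop
vertex 0.543 -0.226 0.352
vertex 1.099 -0.431 -0.653
vertex 0.304 -1.191 -0.26
endloop
endfacet
facet normal -0.271 -0.109 0.956
outer loop
vertex 1.258 -0.522 1.226
vertex 0.403 -1.247 0.901
vertex 1.461 -1.669 1.153
endloop
endfacet
facet normal -0.854 -0.518 0.048
outer loop
vertex 0.403 -1.247 0.901
vertex 0.304 -1.191 -0.26
vertex 0.872 -2.082 0.235
endloop
endfacet
facet normal -0.429 -0.018 -0.903
outer loop
vertex 0.304 -1.191 -0.26
vertex 1.099 -0.431 -0.653
vertex 1.302 -1.578 -0.726
endloop
endfacet
facet normal 0.417 0.698 -0.582
outer loop
vertex 1.099 -0.431 -0.653
vertex 1.688 -0.018 0.265
vertex 2.157 -0.853 -0.401
endloop
endfacet
facet normal 0.514 0.643 0.567
outer loop
vertex 1.688 -0.018 0.265
vertex 1.258 -0.522 1.226
vertex 2.256 -0.909 0.76
endloop
endfacet
facet normal 0.192 -0.935 0.297
outer loop
vertex 2.017 -1.874 0.148
vertex 1.461 -1.669 1.153
vertex 0.872 -2.082 0.235
endloop
endfacet
facet normal 0.132 -0.901 -0.413
outer loop
vertex 2.017 -1.874 0.148
vertex 0.872 -2.082 0.235
vertex 1.302 -1.578 -0.726
endloop
endfacet
facet normal 0.618 -0.436 -0.654
outer loop
vertex 2.017 -1.874 0.148
vertex 1.302 -1.578 -0.726
vertex 2.157 -0.853 -0.401
endloop
endfacet
facet normal 0.979 -0.184 -0.092
outer loop
vertex 2.017 -1.874 0.148
vertex 2.157 -0.853 -0.401
vertex 2.256 -0.909 0.76
endloop
endfacet
facet normal 0.715 -0.492 0.496
outer loop
vertex 2.017 -1.874 0.148
vertex 2.256 -0.909 0.76
vertex 1.461 -1.669 1.153
endloop
endfacet
facet normal -0.417 -0.698 0.582
outer loop
vertex 0.872 -2.082 0.235
vertex 1.461 -1.669 1.153
vertex 0.403 -1.247 0.901
endloop
endfacet
facet normal -0.514 -0.643 -0.567
outer loop
vertex 1.302 -1.578 -0.726
vertex 0.872 -2.082 0.235
vertex 0.304 -1.191 -0.26
endloop
endfacet
facet normal 0.271 0.109 -0.956
outer loop
vertex 2.157 -0.853 -0.401
vertex 1.302 -1.578 -0.726
vertex 1.099 -0.431 -0.653
endloop
endfacet
facet normal 0.854 0.518 -0.048
outer loop
vertex 2.256 -0.909 0.76
vertex 2.157 -0.853 -0.401
vertex 1.688 -0.018 0.265
endloop
endfacet
facet normal 0.429 0.018 0.903
outer loop
vertex 1.461 -1.669 1.153
vertex 2.256 -0.909 0.76
vertex 1.258 -0.522 1.226
endloop
endfacet
facet normal 0.361 -0.474 -0.803
outer loop
vertex 0.398 -0.588 2.028
vertex -0.075 -1.07 2.1
vertex -0.11 -0.492 1.743
endloop
endfacet
facet normal 0.198 0.980 -0.023
outer loop
vertex 0.398 -0.588 2.028
vertex -0.11 -0.492 1.743
vertex -0.625 -0.35 3.32
endloop
endfacet
facet normal 0.361 -0.474 -0.803
outer loop
vertex -0.11 -0.492 1.743
vertex -0.075 -1.07 2.1
vertex -0.592 -0.832 1.727
endloop
endfacet
facet normal -0.552 0.795 -0.252
outer loop
vertex -0.11 -0.492 1.743
vertex -0.592 -0.832 1.727
vertex -0.625 -0.35 3.32
endloop
endfacet
facet normal 0.361 -0.474 -0.803
outer loop
vertex -0.592 -0.832 1.727
vertex -0.075 -1.07 2.1
vertex -0.685 -1.352 1.992
endloop
endfacet
facet normal -0.988 0.144 -0.064
outer loop
vertex -0.592 -0.832 1.727
vertex -0.685 -1.352 1.992
vertex -0.625 -0.35 3.32
endloop
endfacet
facet normal 0.361 -0.474 -0.803
outer loop
vertex -0.685 -1.352 1.992
vertex -0.075 -1.07 2.1
vertex -0.319 -1.659 2.338
endloop
endfacet
facet normal -0.781 -0.481 0.399
outer loop
vertex -0.685 -1.352 1.992
vertex -0.319 -1.659 2.338
vertex -0.625 -0.35 3.32
endloop
endfacet
facet normal 0.362 -0.474 -0.803
outer loop
vertex -0.319 -1.659 2.338
vertex -0.075 -1.07 2.1
vertex 0.23 -1.523 2.505
endloop
endfacet
facet normal -0.088 -0.611 0.787
outer loop
vertex -0.319 -1.659 2.338
vertex 0.23 -1.523 2.505
vertex -0.625 -0.35 3.32
endloop
endfacet
facet normal 0.361 -0.475 -0.803
outer loop
vertex 0.23 -1.523 2.505
vertex -0.075 -1.07 2.1
vertex 0.55 -1.046 2.367
endloop
endfacet
facet normal 0.569 -0.148 0.809
outer loop
vertex 0.23 -1.523 2.505
vertex 0.55 -1.046 2.367
vertex -0.625 -0.35 3.32
endloop
endfacet
facet normal 0.361 -0.474 -0.803
outer loop
vertex 0.55 -1.046 2.367
vertex -0.075 -1.07 2.1
vertex 0.398 -0.588 2.028
endloop
endfacet
facet normal 0.696 0.562 0.447
outer loop
vertex 0.55 -1.046 2.367
vertex 0.398 -0.588 2.028
vertex -0.625 -0.35 3.32
endloop
endfacet

endsolid


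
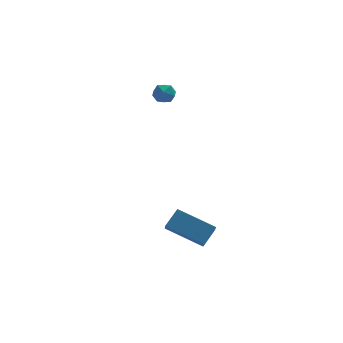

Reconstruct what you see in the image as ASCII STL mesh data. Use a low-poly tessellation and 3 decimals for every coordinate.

solid 
facet normal -0.722 0.576 0.383
outer loop
vertex 0.522 -1.139 -2.69
vertex 0.708 -0.462 -3.359
vertex -0.229 -1.619 -3.384
endloop
endfacet
facet normal -0.191 -0.698 0.690
outer loop
vertex 1.272 -2.818 -4.181
vertex 0.522 -1.139 -2.69
vertex -0.229 -1.619 -3.384
endloop
endfacet
facet normal -0.722 0.576 0.383
outer loop
vertex -0.229 -1.619 -3.384
vertex 0.708 -0.462 -3.359
vertex -0.043 -0.942 -4.053
endloop
endfacet
facet normal -0.665 -0.424 -0.614
outer loop
vertex -0.043 -0.942 -4.053
vertex 1.272 -2.818 -4.181
vertex -0.229 -1.619 -3.384
endloop
endfacet
facet normal 0.665 0.424 0.614
outer loop
vertex 0.522 -1.139 -2.69
vertex 2.209 -1.661 -4.156
vertex 0.708 -0.462 -3.359
endloop
endfacet
facet normal -0.191 -0.698 0.690
outer loop
vertex 2.023 -2.338 -3.487
vertex 0.522 -1.139 -2.69
vertex 1.272 -2.818 -4.181
endloop
endfacet
facet normal 0.665 0.424 0.614
outer loop
vertex 2.023 -2.338 -3.487
vertex 2.209 -1.661 -4.156
vertex 0.522 -1.139 -2.69
endloop
endfacet
facet normal 0.191 0.698 -0.690
outer loop
vertex 0.708 -0.462 -3.359
vertex 2.209 -1.661 -4.156
vertex -0.043 -0.942 -4.053
endloop
endfacet
facet normal -0.665 -0.424 -0.614
outer loop
vertex 1.458 -2.141 -4.85
vertex 1.272 -2.818 -4.181
vertex -0.043 -0.942 -4.053
endloop
endfacet
facet normal 0.191 0.698 -0.690
outer loop
vertex -0.043 -0.942 -4.053
vertex 2.209 -1.661 -4.156
vertex 1.458 -2.141 -4.85
endloop
endfacet
facet normal 0.722 -0.576 -0.383
outer loop
vertex 1.458 -2.141 -4.85
vertex 2.023 -2.338 -3.487
vertex 1.272 -2.818 -4.181
endloop
endfacet
facet normal 0.722 -0.576 -0.383
outer loop
vertex 2.209 -1.661 -4.156
vertex 2.023 -2.338 -3.487
vertex 1.458 -2.141 -4.85
endloop
endfacet
facet normal 0.174 0.419 0.891
outer loop
vertex 1.516 3.855 2.813
vertex 1.017 3.507 3.074
vertex 1.63 3.256 3.072
endloop
endfacet
facet normal 0.776 0.369 0.511
outer loop
vertex 1.516 3.855 2.813
vertex 1.63 3.256 3.072
vertex 1.921 3.432 2.503
endloop
endfacet
facet normal 0.681 0.725 -0.099
outer loop
vertex 1.516 3.855 2.813
vertex 1.921 3.432 2.503
vertex 1.487 3.792 2.154
endloop
endfacet
facet normal 0.021 0.995 -0.096
outer loop
vertex 1.516 3.855 2.813
vertex 1.487 3.792 2.154
vertex 0.929 3.838 2.507
endloop
endfacet
facet normal -0.292 0.806 0.516
outer loop
vertex 1.516 3.855 2.813
vertex 0.929 3.838 2.507
vertex 1.017 3.507 3.074
endloop
endfacet
facet normal 0.880 -0.320 0.351
outer loop
vertex 1.921 3.432 2.503
vertex 1.63 3.256 3.072
vertex 1.671 2.822 2.573
endloop
endfacet
facet normal -0.094 -0.238 0.967
outer loop
vertex 1.63 3.256 3.072
vertex 1.017 3.507 3.074
vertex 1.113 2.868 2.926
endloop
endfacet
facet normal -0.849 0.389 0.359
outer loop
vertex 1.017 3.507 3.074
vertex 0.929 3.838 2.507
vertex 0.679 3.228 2.577
endloop
endfacet
facet normal -0.343 0.695 -0.632
outer loop
vertex 0.929 3.838 2.507
vertex 1.487 3.792 2.154
vertex 0.97 3.404 2.008
endloop
endfacet
facet normal 0.726 0.257 -0.638
outer loop
vertex 1.487 3.792 2.154
vertex 1.921 3.432 2.503
vertex 1.583 3.153 2.006
endloop
endfacet
facet normal -0.021 -0.995 0.096
outer loop
vertex 1.084 2.805 2.267
vertex 1.671 2.822 2.573
vertex 1.113 2.868 2.926
endloop
endfacet
facet normal -0.681 -0.725 0.099
outer loop
vertex 1.084 2.805 2.267
vertex 1.113 2.868 2.926
vertex 0.679 3.228 2.577
endloop
endfacet
facet normal -0.776 -0.369 -0.511
outer loop
vertex 1.084 2.805 2.267
vertex 0.679 3.228 2.577
vertex 0.97 3.404 2.008
endloop
endfacet
facet normal -0.174 -0.419 -0.891
outer loop
vertex 1.084 2.805 2.267
vertex 0.97 3.404 2.008
vertex 1.583 3.153 2.006
endloop
endfacet
facet normal 0.292 -0.806 -0.516
outer loop
vertex 1.084 2.805 2.267
vertex 1.583 3.153 2.006
vertex 1.671 2.822 2.573
endloop
endfacet
facet normal 0.343 -0.695 0.632
outer loop
vertex 1.113 2.868 2.926
vertex 1.671 2.822 2.573
vertex 1.63 3.256 3.072
endloop
endfacet
facet normal -0.726 -0.257 0.638
outer loop
vertex 0.679 3.228 2.577
vertex 1.113 2.868 2.926
vertex 1.017 3.507 3.074
endloop
endfacet
facet normal -0.880 0.320 -0.351
outer loop
vertex 0.97 3.404 2.008
vertex 0.679 3.228 2.577
vertex 0.929 3.838 2.507
endloop
endfacet
facet normal 0.094 0.238 -0.967
outer loop
vertex 1.583 3.153 2.006
vertex 0.97 3.404 2.008
vertex 1.487 3.792 2.154
endloop
endfacet
facet normal 0.849 -0.389 -0.359
outer loop
vertex 1.671 2.822 2.573
vertex 1.583 3.153 2.006
vertex 1.921 3.432 2.503
endloop
endfacet

endsolid


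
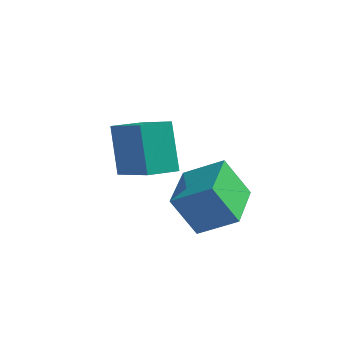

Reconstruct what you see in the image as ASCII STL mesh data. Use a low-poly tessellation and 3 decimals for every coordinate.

solid 
facet normal -0.511 -0.115 0.852
outer loop
vertex 3.002 -4.326 0.069
vertex 2.631 -2.596 0.081
vertex 1.776 -4.583 -0.701
endloop
endfacet
facet normal 0.209 -0.978 -0.007
outer loop
vertex 2.569 -4.404 -2.021
vertex 3.002 -4.326 0.069
vertex 1.776 -4.583 -0.701
endloop
endfacet
facet normal -0.511 -0.115 0.852
outer loop
vertex 1.776 -4.583 -0.701
vertex 2.631 -2.596 0.081
vertex 1.406 -2.853 -0.689
endloop
endfacet
facet normal -0.833 -0.175 -0.524
outer loop
vertex 1.406 -2.853 -0.689
vertex 2.569 -4.404 -2.021
vertex 1.776 -4.583 -0.701
endloop
endfacet
facet normal 0.833 0.175 0.524
outer loop
vertex 3.002 -4.326 0.069
vertex 3.424 -2.417 -1.239
vertex 2.631 -2.596 0.081
endloop
endfacet
facet normal 0.209 -0.978 -0.007
outer loop
vertex 3.794 -4.147 -1.251
vertex 3.002 -4.326 0.069
vertex 2.569 -4.404 -2.021
endloop
endfacet
facet normal 0.834 0.175 0.524
outer loop
vertex 3.794 -4.147 -1.251
vertex 3.424 -2.417 -1.239
vertex 3.002 -4.326 0.069
endloop
endfacet
facet normal -0.209 0.978 0.007
outer loop
vertex 2.631 -2.596 0.081
vertex 3.424 -2.417 -1.239
vertex 1.406 -2.853 -0.689
endloop
endfacet
facet normal -0.834 -0.175 -0.524
outer loop
vertex 2.198 -2.674 -2.009
vertex 2.569 -4.404 -2.021
vertex 1.406 -2.853 -0.689
endloop
endfacet
facet normal -0.209 0.978 0.007
outer loop
vertex 1.406 -2.853 -0.689
vertex 3.424 -2.417 -1.239
vertex 2.198 -2.674 -2.009
endloop
endfacet
facet normal 0.511 0.116 -0.852
outer loop
vertex 2.198 -2.674 -2.009
vertex 3.794 -4.147 -1.251
vertex 2.569 -4.404 -2.021
endloop
endfacet
facet normal 0.511 0.115 -0.852
outer loop
vertex 3.424 -2.417 -1.239
vertex 3.794 -4.147 -1.251
vertex 2.198 -2.674 -2.009
endloop
endfacet
facet normal -0.604 -0.783 0.147
outer loop
vertex 0.874 -4.182 -0.086
vertex 0.272 -3.426 1.468
vertex -0.592 -3.245 -1.111
endloop
endfacet
facet normal 0.329 -0.414 -0.849
outer loop
vertex 0.048 -2.414 -1.268
vertex 0.874 -4.182 -0.086
vertex -0.592 -3.245 -1.111
endloop
endfacet
facet normal -0.604 -0.783 0.147
outer loop
vertex -0.592 -3.245 -1.111
vertex 0.272 -3.426 1.468
vertex -1.194 -2.488 0.442
endloop
endfacet
facet normal -0.726 0.464 -0.508
outer loop
vertex -1.194 -2.488 0.442
vertex 0.048 -2.414 -1.268
vertex -0.592 -3.245 -1.111
endloop
endfacet
facet normal 0.727 -0.464 0.507
outer loop
vertex 0.874 -4.182 -0.086
vertex 0.912 -2.595 1.311
vertex 0.272 -3.426 1.468
endloop
endfacet
facet normal 0.329 -0.414 -0.849
outer loop
vertex 1.514 -3.352 -0.242
vertex 0.874 -4.182 -0.086
vertex 0.048 -2.414 -1.268
endloop
endfacet
facet normal 0.726 -0.464 0.508
outer loop
vertex 1.514 -3.352 -0.242
vertex 0.912 -2.595 1.311
vertex 0.874 -4.182 -0.086
endloop
endfacet
facet normal -0.329 0.414 0.849
outer loop
vertex 0.272 -3.426 1.468
vertex 0.912 -2.595 1.311
vertex -1.194 -2.488 0.442
endloop
endfacet
facet normal -0.726 0.464 -0.507
outer loop
vertex -0.554 -1.658 0.286
vertex 0.048 -2.414 -1.268
vertex -1.194 -2.488 0.442
endloop
endfacet
facet normal -0.329 0.413 0.849
outer loop
vertex -1.194 -2.488 0.442
vertex 0.912 -2.595 1.311
vertex -0.554 -1.658 0.286
endloop
endfacet
facet normal 0.604 0.783 -0.147
outer loop
vertex -0.554 -1.658 0.286
vertex 1.514 -3.352 -0.242
vertex 0.048 -2.414 -1.268
endloop
endfacet
facet normal 0.604 0.783 -0.148
outer loop
vertex 0.912 -2.595 1.311
vertex 1.514 -3.352 -0.242
vertex -0.554 -1.658 0.286
endloop
endfacet

endsolid


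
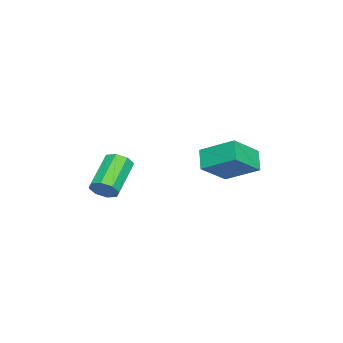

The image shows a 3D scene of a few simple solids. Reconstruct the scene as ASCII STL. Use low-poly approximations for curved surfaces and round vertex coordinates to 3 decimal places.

solid 
facet normal 0.842 -0.077 -0.534
outer loop
vertex 1.101 -1.256 -2.684
vertex 0.732 -1.244 -3.267
vertex 1.029 -0.766 -2.868
endloop
endfacet
facet normal 0.523 0.366 0.770
outer loop
vertex 1.101 -1.256 -2.684
vertex 1.029 -0.766 -2.868
vertex -0.522 -1.107 -1.651
endloop
endfacet
facet normal 0.523 0.366 0.770
outer loop
vertex -0.522 -1.107 -1.651
vertex 1.029 -0.766 -2.868
vertex -0.594 -0.617 -1.835
endloop
endfacet
facet normal -0.841 0.078 0.536
outer loop
vertex -0.522 -1.107 -1.651
vertex -0.594 -0.617 -1.835
vertex -0.892 -1.096 -2.233
endloop
endfacet
facet normal 0.842 -0.077 -0.534
outer loop
vertex 1.029 -0.766 -2.868
vertex 0.732 -1.244 -3.267
vertex 0.783 -0.557 -3.286
endloop
endfacet
facet normal 0.273 0.915 0.297
outer loop
vertex 1.029 -0.766 -2.868
vertex 0.783 -0.557 -3.286
vertex -0.594 -0.617 -1.835
endloop
endfacet
facet normal 0.273 0.915 0.297
outer loop
vertex -0.594 -0.617 -1.835
vertex 0.783 -0.557 -3.286
vertex -0.841 -0.408 -2.252
endloop
endfacet
facet normal -0.840 0.077 0.536
outer loop
vertex -0.594 -0.617 -1.835
vertex -0.841 -0.408 -2.252
vertex -0.892 -1.096 -2.233
endloop
endfacet
facet normal 0.840 -0.077 -0.537
outer loop
vertex 0.783 -0.557 -3.286
vertex 0.732 -1.244 -3.267
vertex 0.506 -0.75 -3.692
endloop
endfacet
facet normal -0.136 0.928 -0.348
outer loop
vertex 0.783 -0.557 -3.286
vertex 0.506 -0.75 -3.692
vertex -0.841 -0.408 -2.252
endloop
endfacet
facet normal -0.136 0.928 -0.348
outer loop
vertex -0.841 -0.408 -2.252
vertex 0.506 -0.75 -3.692
vertex -1.117 -0.601 -2.659
endloop
endfacet
facet normal -0.842 0.077 0.534
outer loop
vertex -0.841 -0.408 -2.252
vertex -1.117 -0.601 -2.659
vertex -0.892 -1.096 -2.233
endloop
endfacet
facet normal 0.841 -0.076 -0.536
outer loop
vertex 0.506 -0.75 -3.692
vertex 0.732 -1.244 -3.267
vertex 0.362 -1.233 -3.849
endloop
endfacet
facet normal -0.467 0.396 -0.791
outer loop
vertex 0.506 -0.75 -3.692
vertex 0.362 -1.233 -3.849
vertex -1.117 -0.601 -2.659
endloop
endfacet
facet normal -0.467 0.396 -0.791
outer loop
vertex -1.117 -0.601 -2.659
vertex 0.362 -1.233 -3.849
vertex -1.261 -1.084 -2.816
endloop
endfacet
facet normal -0.842 0.077 0.534
outer loop
vertex -1.117 -0.601 -2.659
vertex -1.261 -1.084 -2.816
vertex -0.892 -1.096 -2.233
endloop
endfacet
facet normal 0.841 -0.078 -0.536
outer loop
vertex 0.362 -1.233 -3.849
vertex 0.732 -1.244 -3.267
vertex 0.434 -1.723 -3.665
endloop
endfacet
facet normal -0.523 -0.366 -0.770
outer loop
vertex 0.362 -1.233 -3.849
vertex 0.434 -1.723 -3.665
vertex -1.261 -1.084 -2.816
endloop
endfacet
facet normal -0.523 -0.366 -0.770
outer loop
vertex -1.261 -1.084 -2.816
vertex 0.434 -1.723 -3.665
vertex -1.189 -1.574 -2.632
endloop
endfacet
facet normal -0.842 0.077 0.534
outer loop
vertex -1.261 -1.084 -2.816
vertex -1.189 -1.574 -2.632
vertex -0.892 -1.096 -2.233
endloop
endfacet
facet normal 0.840 -0.077 -0.536
outer loop
vertex 0.434 -1.723 -3.665
vertex 0.732 -1.244 -3.267
vertex 0.681 -1.932 -3.248
endloop
endfacet
facet normal -0.273 -0.915 -0.297
outer loop
vertex 0.434 -1.723 -3.665
vertex 0.681 -1.932 -3.248
vertex -1.189 -1.574 -2.632
endloop
endfacet
facet normal -0.273 -0.915 -0.297
outer loop
vertex -1.189 -1.574 -2.632
vertex 0.681 -1.932 -3.248
vertex -0.943 -1.783 -2.214
endloop
endfacet
facet normal -0.842 0.077 0.534
outer loop
vertex -1.189 -1.574 -2.632
vertex -0.943 -1.783 -2.214
vertex -0.892 -1.096 -2.233
endloop
endfacet
facet normal 0.842 -0.077 -0.534
outer loop
vertex 0.681 -1.932 -3.248
vertex 0.732 -1.244 -3.267
vertex 0.957 -1.739 -2.841
endloop
endfacet
facet normal 0.136 -0.928 0.348
outer loop
vertex 0.681 -1.932 -3.248
vertex 0.957 -1.739 -2.841
vertex -0.943 -1.783 -2.214
endloop
endfacet
facet normal 0.136 -0.928 0.348
outer loop
vertex -0.943 -1.783 -2.214
vertex 0.957 -1.739 -2.841
vertex -0.666 -1.59 -1.808
endloop
endfacet
facet normal -0.840 0.077 0.537
outer loop
vertex -0.943 -1.783 -2.214
vertex -0.666 -1.59 -1.808
vertex -0.892 -1.096 -2.233
endloop
endfacet
facet normal 0.842 -0.077 -0.534
outer loop
vertex 0.957 -1.739 -2.841
vertex 0.732 -1.244 -3.267
vertex 1.101 -1.256 -2.684
endloop
endfacet
facet normal 0.467 -0.396 0.791
outer loop
vertex 0.957 -1.739 -2.841
vertex 1.101 -1.256 -2.684
vertex -0.666 -1.59 -1.808
endloop
endfacet
facet normal 0.467 -0.396 0.791
outer loop
vertex -0.666 -1.59 -1.808
vertex 1.101 -1.256 -2.684
vertex -0.522 -1.107 -1.651
endloop
endfacet
facet normal -0.841 0.076 0.536
outer loop
vertex -0.666 -1.59 -1.808
vertex -0.522 -1.107 -1.651
vertex -0.892 -1.096 -2.233
endloop
endfacet
facet normal -0.696 0.422 -0.581
outer loop
vertex -1.851 3.258 -2.054
vertex -1.603 4.812 -1.222
vertex -1.062 3.531 -2.8
endloop
endfacet
facet normal -0.140 -0.873 -0.467
outer loop
vertex 0.163 2.788 -1.778
vertex -1.851 3.258 -2.054
vertex -1.062 3.531 -2.8
endloop
endfacet
facet normal -0.696 0.422 -0.581
outer loop
vertex -1.062 3.531 -2.8
vertex -1.603 4.812 -1.222
vertex -0.814 5.085 -1.969
endloop
endfacet
facet normal 0.704 0.244 -0.667
outer loop
vertex -0.814 5.085 -1.969
vertex 0.163 2.788 -1.778
vertex -1.062 3.531 -2.8
endloop
endfacet
facet normal -0.704 -0.244 0.666
outer loop
vertex -1.851 3.258 -2.054
vertex -0.378 4.069 -0.2
vertex -1.603 4.812 -1.222
endloop
endfacet
facet normal -0.140 -0.873 -0.467
outer loop
vertex -0.626 2.515 -1.031
vertex -1.851 3.258 -2.054
vertex 0.163 2.788 -1.778
endloop
endfacet
facet normal -0.705 -0.244 0.666
outer loop
vertex -0.626 2.515 -1.031
vertex -0.378 4.069 -0.2
vertex -1.851 3.258 -2.054
endloop
endfacet
facet normal 0.140 0.873 0.467
outer loop
vertex -1.603 4.812 -1.222
vertex -0.378 4.069 -0.2
vertex -0.814 5.085 -1.969
endloop
endfacet
facet normal 0.705 0.244 -0.666
outer loop
vertex 0.411 4.342 -0.946
vertex 0.163 2.788 -1.778
vertex -0.814 5.085 -1.969
endloop
endfacet
facet normal 0.140 0.873 0.467
outer loop
vertex -0.814 5.085 -1.969
vertex -0.378 4.069 -0.2
vertex 0.411 4.342 -0.946
endloop
endfacet
facet normal 0.696 -0.422 0.581
outer loop
vertex 0.411 4.342 -0.946
vertex -0.626 2.515 -1.031
vertex 0.163 2.788 -1.778
endloop
endfacet
facet normal 0.696 -0.422 0.581
outer loop
vertex -0.378 4.069 -0.2
vertex -0.626 2.515 -1.031
vertex 0.411 4.342 -0.946
endloop
endfacet

endsolid


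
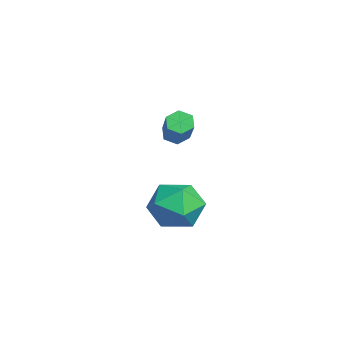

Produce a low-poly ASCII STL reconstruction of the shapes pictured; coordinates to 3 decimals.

solid 
facet normal -0.772 0.019 -0.635
outer loop
vertex -0.052 3.093 -0.409
vertex -0.408 3.088 0.024
vertex -0.226 3.575 -0.183
endloop
endfacet
facet normal 0.554 0.509 -0.659
outer loop
vertex -0.052 3.093 -0.409
vertex -0.226 3.575 -0.183
vertex 1.423 3.058 0.803
endloop
endfacet
facet normal 0.554 0.508 -0.660
outer loop
vertex 1.423 3.058 0.803
vertex -0.226 3.575 -0.183
vertex 1.25 3.54 1.029
endloop
endfacet
facet normal 0.773 -0.020 0.634
outer loop
vertex 1.423 3.058 0.803
vertex 1.25 3.54 1.029
vertex 1.068 3.052 1.236
endloop
endfacet
facet normal -0.772 0.019 -0.635
outer loop
vertex -0.226 3.575 -0.183
vertex -0.408 3.088 0.024
vertex -0.582 3.57 0.25
endloop
endfacet
facet normal 0.008 1.000 0.019
outer loop
vertex -0.226 3.575 -0.183
vertex -0.582 3.57 0.25
vertex 1.25 3.54 1.029
endloop
endfacet
facet normal 0.008 1.000 0.019
outer loop
vertex 1.25 3.54 1.029
vertex -0.582 3.57 0.25
vertex 0.894 3.535 1.462
endloop
endfacet
facet normal 0.772 -0.019 0.635
outer loop
vertex 1.25 3.54 1.029
vertex 0.894 3.535 1.462
vertex 1.068 3.052 1.236
endloop
endfacet
facet normal -0.773 0.018 -0.634
outer loop
vertex -0.582 3.57 0.25
vertex -0.408 3.088 0.024
vertex -0.763 3.082 0.457
endloop
endfacet
facet normal -0.546 0.491 0.679
outer loop
vertex -0.582 3.57 0.25
vertex -0.763 3.082 0.457
vertex 0.894 3.535 1.462
endloop
endfacet
facet normal -0.546 0.491 0.679
outer loop
vertex 0.894 3.535 1.462
vertex -0.763 3.082 0.457
vertex 0.712 3.047 1.669
endloop
endfacet
facet normal 0.772 -0.019 0.635
outer loop
vertex 0.894 3.535 1.462
vertex 0.712 3.047 1.669
vertex 1.068 3.052 1.236
endloop
endfacet
facet normal -0.773 0.020 -0.634
outer loop
vertex -0.763 3.082 0.457
vertex -0.408 3.088 0.024
vertex -0.59 2.6 0.231
endloop
endfacet
facet normal -0.554 -0.508 0.660
outer loop
vertex -0.763 3.082 0.457
vertex -0.59 2.6 0.231
vertex 0.712 3.047 1.669
endloop
endfacet
facet normal -0.553 -0.509 0.659
outer loop
vertex 0.712 3.047 1.669
vertex -0.59 2.6 0.231
vertex 0.886 2.565 1.443
endloop
endfacet
facet normal 0.772 -0.019 0.635
outer loop
vertex 0.712 3.047 1.669
vertex 0.886 2.565 1.443
vertex 1.068 3.052 1.236
endloop
endfacet
facet normal -0.772 0.019 -0.635
outer loop
vertex -0.59 2.6 0.231
vertex -0.408 3.088 0.024
vertex -0.234 2.605 -0.202
endloop
endfacet
facet normal -0.008 -1.000 -0.019
outer loop
vertex -0.59 2.6 0.231
vertex -0.234 2.605 -0.202
vertex 0.886 2.565 1.443
endloop
endfacet
facet normal -0.008 -1.000 -0.019
outer loop
vertex 0.886 2.565 1.443
vertex -0.234 2.605 -0.202
vertex 1.242 2.57 1.01
endloop
endfacet
facet normal 0.772 -0.019 0.635
outer loop
vertex 0.886 2.565 1.443
vertex 1.242 2.57 1.01
vertex 1.068 3.052 1.236
endloop
endfacet
facet normal -0.772 0.019 -0.635
outer loop
vertex -0.234 2.605 -0.202
vertex -0.408 3.088 0.024
vertex -0.052 3.093 -0.409
endloop
endfacet
facet normal 0.546 -0.491 -0.679
outer loop
vertex -0.234 2.605 -0.202
vertex -0.052 3.093 -0.409
vertex 1.242 2.57 1.01
endloop
endfacet
facet normal 0.546 -0.491 -0.679
outer loop
vertex 1.242 2.57 1.01
vertex -0.052 3.093 -0.409
vertex 1.423 3.058 0.803
endloop
endfacet
facet normal 0.773 -0.018 0.634
outer loop
vertex 1.242 2.57 1.01
vertex 1.423 3.058 0.803
vertex 1.068 3.052 1.236
endloop
endfacet
facet normal -0.306 0.936 0.176
outer loop
vertex -0.3 3.876 -3.916
vertex -0.334 3.64 -2.72
vertex 0.688 4.07 -3.228
endloop
endfacet
facet normal 0.105 0.908 -0.406
outer loop
vertex -0.3 3.876 -3.916
vertex 0.688 4.07 -3.228
vertex 0.803 3.563 -4.331
endloop
endfacet
facet normal -0.197 0.455 -0.868
outer loop
vertex -0.3 3.876 -3.916
vertex 0.803 3.563 -4.331
vertex -0.148 2.819 -4.505
endloop
endfacet
facet normal -0.795 0.204 -0.571
outer loop
vertex -0.3 3.876 -3.916
vertex -0.148 2.819 -4.505
vertex -0.851 2.867 -3.509
endloop
endfacet
facet normal -0.862 0.501 0.074
outer loop
vertex -0.3 3.876 -3.916
vertex -0.851 2.867 -3.509
vertex -0.334 3.64 -2.72
endloop
endfacet
facet normal 0.738 0.639 -0.217
outer loop
vertex 0.803 3.563 -4.331
vertex 0.688 4.07 -3.228
vertex 1.451 3.133 -3.391
endloop
endfacet
facet normal 0.073 0.685 0.725
outer loop
vertex 0.688 4.07 -3.228
vertex -0.334 3.64 -2.72
vertex 0.748 3.181 -2.395
endloop
endfacet
facet normal -0.827 -0.020 0.561
outer loop
vertex -0.334 3.64 -2.72
vertex -0.851 2.867 -3.509
vertex -0.203 2.437 -2.569
endloop
endfacet
facet normal -0.718 -0.501 -0.483
outer loop
vertex -0.851 2.867 -3.509
vertex -0.148 2.819 -4.505
vertex -0.088 1.93 -3.672
endloop
endfacet
facet normal 0.250 -0.094 -0.964
outer loop
vertex -0.148 2.819 -4.505
vertex 0.803 3.563 -4.331
vertex 0.934 2.36 -4.18
endloop
endfacet
facet normal 0.795 -0.204 0.571
outer loop
vertex 0.9 2.124 -2.984
vertex 1.451 3.133 -3.391
vertex 0.748 3.181 -2.395
endloop
endfacet
facet normal 0.197 -0.455 0.868
outer loop
vertex 0.9 2.124 -2.984
vertex 0.748 3.181 -2.395
vertex -0.203 2.437 -2.569
endloop
endfacet
facet normal -0.105 -0.908 0.406
outer loop
vertex 0.9 2.124 -2.984
vertex -0.203 2.437 -2.569
vertex -0.088 1.93 -3.672
endloop
endfacet
facet normal 0.306 -0.936 -0.176
outer loop
vertex 0.9 2.124 -2.984
vertex -0.088 1.93 -3.672
vertex 0.934 2.36 -4.18
endloop
endfacet
facet normal 0.862 -0.501 -0.074
outer loop
vertex 0.9 2.124 -2.984
vertex 0.934 2.36 -4.18
vertex 1.451 3.133 -3.391
endloop
endfacet
facet normal 0.718 0.501 0.483
outer loop
vertex 0.748 3.181 -2.395
vertex 1.451 3.133 -3.391
vertex 0.688 4.07 -3.228
endloop
endfacet
facet normal -0.250 0.094 0.964
outer loop
vertex -0.203 2.437 -2.569
vertex 0.748 3.181 -2.395
vertex -0.334 3.64 -2.72
endloop
endfacet
facet normal -0.738 -0.639 0.217
outer loop
vertex -0.088 1.93 -3.672
vertex -0.203 2.437 -2.569
vertex -0.851 2.867 -3.509
endloop
endfacet
facet normal -0.073 -0.685 -0.725
outer loop
vertex 0.934 2.36 -4.18
vertex -0.088 1.93 -3.672
vertex -0.148 2.819 -4.505
endloop
endfacet
facet normal 0.827 0.020 -0.561
outer loop
vertex 1.451 3.133 -3.391
vertex 0.934 2.36 -4.18
vertex 0.803 3.563 -4.331
endloop
endfacet

endsolid


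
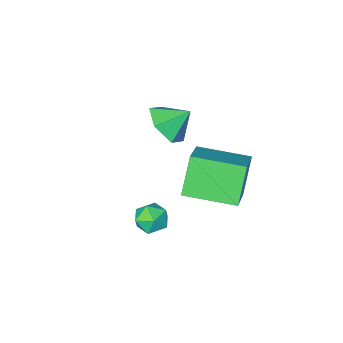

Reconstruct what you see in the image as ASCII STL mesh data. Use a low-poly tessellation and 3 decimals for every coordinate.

solid 
facet normal -0.407 -0.333 0.850
outer loop
vertex -0.08 0.921 2.424
vertex -1.648 2.334 2.227
vertex -1.108 -0.36 1.43
endloop
endfacet
facet normal 0.740 -0.666 0.093
outer loop
vertex -0.392 0.226 -0.067
vertex -0.08 0.921 2.424
vertex -1.108 -0.36 1.43
endloop
endfacet
facet normal -0.407 -0.333 0.851
outer loop
vertex -1.108 -0.36 1.43
vertex -1.648 2.334 2.227
vertex -2.677 1.052 1.233
endloop
endfacet
facet normal -0.536 -0.667 -0.517
outer loop
vertex -2.677 1.052 1.233
vertex -0.392 0.226 -0.067
vertex -1.108 -0.36 1.43
endloop
endfacet
facet normal 0.536 0.667 0.517
outer loop
vertex -0.08 0.921 2.424
vertex -0.932 2.92 0.73
vertex -1.648 2.334 2.227
endloop
endfacet
facet normal 0.740 -0.666 0.093
outer loop
vertex 0.637 1.508 0.927
vertex -0.08 0.921 2.424
vertex -0.392 0.226 -0.067
endloop
endfacet
facet normal 0.535 0.667 0.518
outer loop
vertex 0.637 1.508 0.927
vertex -0.932 2.92 0.73
vertex -0.08 0.921 2.424
endloop
endfacet
facet normal -0.740 0.666 -0.093
outer loop
vertex -1.648 2.334 2.227
vertex -0.932 2.92 0.73
vertex -2.677 1.052 1.233
endloop
endfacet
facet normal -0.536 -0.667 -0.518
outer loop
vertex -1.96 1.639 -0.264
vertex -0.392 0.226 -0.067
vertex -2.677 1.052 1.233
endloop
endfacet
facet normal -0.740 0.666 -0.093
outer loop
vertex -2.677 1.052 1.233
vertex -0.932 2.92 0.73
vertex -1.96 1.639 -0.264
endloop
endfacet
facet normal 0.407 0.333 -0.851
outer loop
vertex -1.96 1.639 -0.264
vertex 0.637 1.508 0.927
vertex -0.392 0.226 -0.067
endloop
endfacet
facet normal 0.407 0.333 -0.850
outer loop
vertex -0.932 2.92 0.73
vertex 0.637 1.508 0.927
vertex -1.96 1.639 -0.264
endloop
endfacet
facet normal -0.860 0.507 0.067
outer loop
vertex 1.414 1.82 -0.37
vertex 1.033 1.183 -0.443
vertex 1.229 1.426 0.236
endloop
endfacet
facet normal -0.342 0.832 0.437
outer loop
vertex 1.414 1.82 -0.37
vertex 1.229 1.426 0.236
vertex 1.907 1.732 0.184
endloop
endfacet
facet normal 0.190 0.982 -0.013
outer loop
vertex 1.414 1.82 -0.37
vertex 1.907 1.732 0.184
vertex 2.131 1.679 -0.527
endloop
endfacet
facet normal 0.002 0.750 -0.662
outer loop
vertex 1.414 1.82 -0.37
vertex 2.131 1.679 -0.527
vertex 1.59 1.339 -0.914
endloop
endfacet
facet normal -0.646 0.456 -0.612
outer loop
vertex 1.414 1.82 -0.37
vertex 1.59 1.339 -0.914
vertex 1.033 1.183 -0.443
endloop
endfacet
facet normal -0.097 0.372 0.923
outer loop
vertex 1.907 1.732 0.184
vertex 1.229 1.426 0.236
vertex 1.83 1.041 0.454
endloop
endfacet
facet normal -0.934 -0.153 0.324
outer loop
vertex 1.229 1.426 0.236
vertex 1.033 1.183 -0.443
vertex 1.289 0.701 0.067
endloop
endfacet
facet normal -0.588 -0.237 -0.774
outer loop
vertex 1.033 1.183 -0.443
vertex 1.59 1.339 -0.914
vertex 1.513 0.648 -0.644
endloop
endfacet
facet normal 0.462 0.237 -0.854
outer loop
vertex 1.59 1.339 -0.914
vertex 2.131 1.679 -0.527
vertex 2.191 0.954 -0.696
endloop
endfacet
facet normal 0.765 0.613 0.195
outer loop
vertex 2.131 1.679 -0.527
vertex 1.907 1.732 0.184
vertex 2.387 1.197 -0.017
endloop
endfacet
facet normal -0.002 -0.750 0.662
outer loop
vertex 2.006 0.56 -0.09
vertex 1.83 1.041 0.454
vertex 1.289 0.701 0.067
endloop
endfacet
facet normal -0.190 -0.982 0.013
outer loop
vertex 2.006 0.56 -0.09
vertex 1.289 0.701 0.067
vertex 1.513 0.648 -0.644
endloop
endfacet
facet normal 0.342 -0.832 -0.437
outer loop
vertex 2.006 0.56 -0.09
vertex 1.513 0.648 -0.644
vertex 2.191 0.954 -0.696
endloop
endfacet
facet normal 0.860 -0.507 -0.067
outer loop
vertex 2.006 0.56 -0.09
vertex 2.191 0.954 -0.696
vertex 2.387 1.197 -0.017
endloop
endfacet
facet normal 0.646 -0.456 0.612
outer loop
vertex 2.006 0.56 -0.09
vertex 2.387 1.197 -0.017
vertex 1.83 1.041 0.454
endloop
endfacet
facet normal -0.462 -0.237 0.854
outer loop
vertex 1.289 0.701 0.067
vertex 1.83 1.041 0.454
vertex 1.229 1.426 0.236
endloop
endfacet
facet normal -0.765 -0.613 -0.195
outer loop
vertex 1.513 0.648 -0.644
vertex 1.289 0.701 0.067
vertex 1.033 1.183 -0.443
endloop
endfacet
facet normal 0.097 -0.372 -0.923
outer loop
vertex 2.191 0.954 -0.696
vertex 1.513 0.648 -0.644
vertex 1.59 1.339 -0.914
endloop
endfacet
facet normal 0.934 0.153 -0.324
outer loop
vertex 2.387 1.197 -0.017
vertex 2.191 0.954 -0.696
vertex 2.131 1.679 -0.527
endloop
endfacet
facet normal 0.588 0.237 0.774
outer loop
vertex 1.83 1.041 0.454
vertex 2.387 1.197 -0.017
vertex 1.907 1.732 0.184
endloop
endfacet
facet normal 0.685 -0.340 -0.644
outer loop
vertex -0.545 -2.96 1.919
vertex -0.969 -2.384 1.164
vertex -0.213 -1.987 1.759
endloop
endfacet
facet normal 0.111 0.124 0.986
outer loop
vertex -0.545 -2.96 1.919
vertex -0.213 -1.987 1.759
vertex -1.791 -1.976 1.936
endloop
endfacet
facet normal 0.685 -0.340 -0.644
outer loop
vertex -0.213 -1.987 1.759
vertex -0.969 -2.384 1.164
vertex -0.637 -1.411 1.004
endloop
endfacet
facet normal 0.071 0.812 0.580
outer loop
vertex -0.213 -1.987 1.759
vertex -0.637 -1.411 1.004
vertex -1.791 -1.976 1.936
endloop
endfacet
facet normal 0.686 -0.340 -0.643
outer loop
vertex -0.637 -1.411 1.004
vertex -0.969 -2.384 1.164
vertex -1.392 -1.808 0.408
endloop
endfacet
facet normal -0.453 0.891 -0.020
outer loop
vertex -0.637 -1.411 1.004
vertex -1.392 -1.808 0.408
vertex -1.791 -1.976 1.936
endloop
endfacet
facet normal 0.686 -0.340 -0.643
outer loop
vertex -1.392 -1.808 0.408
vertex -0.969 -2.384 1.164
vertex -1.724 -2.781 0.569
endloop
endfacet
facet normal -0.935 0.284 -0.213
outer loop
vertex -1.392 -1.808 0.408
vertex -1.724 -2.781 0.569
vertex -1.791 -1.976 1.936
endloop
endfacet
facet normal 0.686 -0.339 -0.644
outer loop
vertex -1.724 -2.781 0.569
vertex -0.969 -2.384 1.164
vertex -1.3 -3.357 1.324
endloop
endfacet
facet normal -0.894 -0.404 0.194
outer loop
vertex -1.724 -2.781 0.569
vertex -1.3 -3.357 1.324
vertex -1.791 -1.976 1.936
endloop
endfacet
facet normal 0.686 -0.339 -0.644
outer loop
vertex -1.3 -3.357 1.324
vertex -0.969 -2.384 1.164
vertex -0.545 -2.96 1.919
endloop
endfacet
facet normal -0.371 -0.483 0.793
outer loop
vertex -1.3 -3.357 1.324
vertex -0.545 -2.96 1.919
vertex -1.791 -1.976 1.936
endloop
endfacet

endsolid
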